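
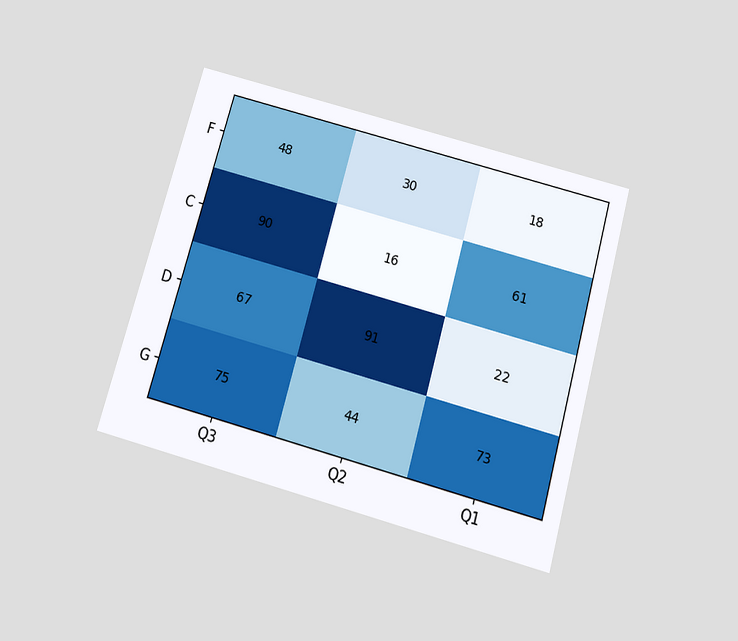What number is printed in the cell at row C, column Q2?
The chart is tilted about 16° clockwise and viewed slightly from below. The (C, Q2) cell reads 16.

16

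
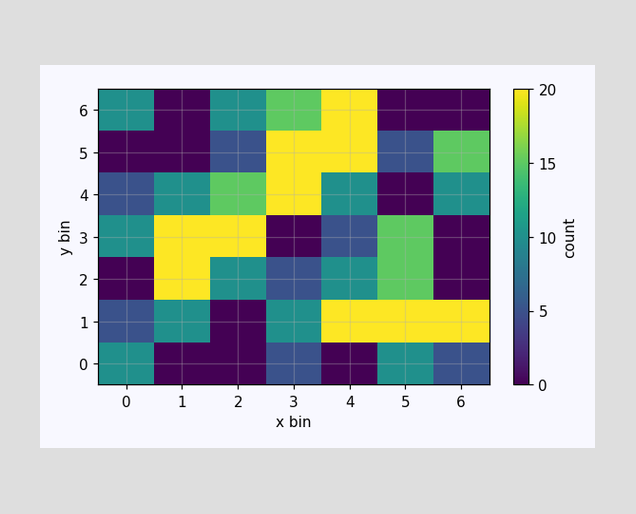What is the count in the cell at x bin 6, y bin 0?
5

Matching the cell (6, 0) against the colorbar gives 5.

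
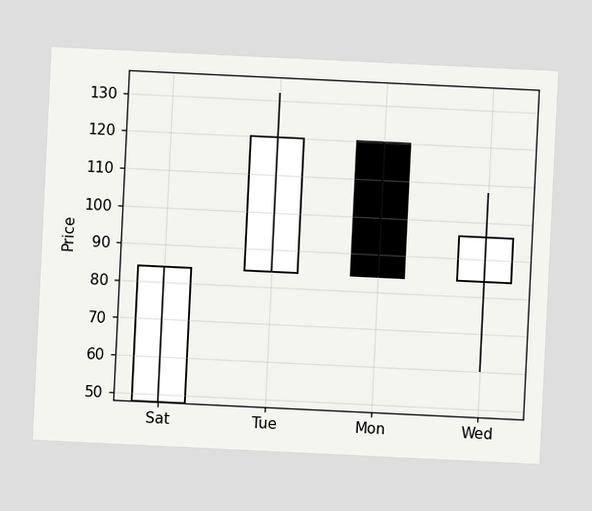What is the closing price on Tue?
120

The chart is tilted about 3° clockwise. The Tue candle closes at 120.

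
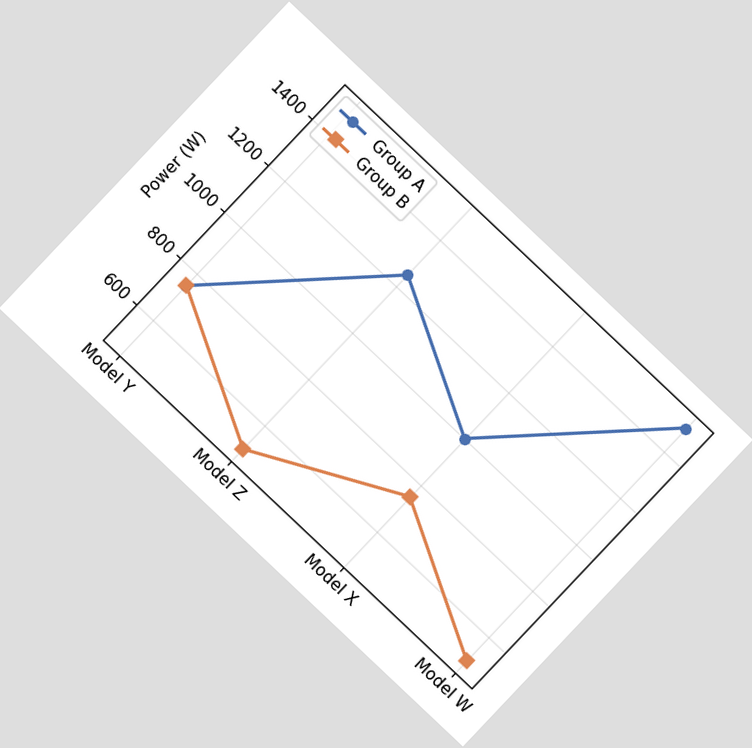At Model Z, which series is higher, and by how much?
The chart is tilted about 43° clockwise. At Model Z, Group A sits above the other line by 750W.

Group A, by 750W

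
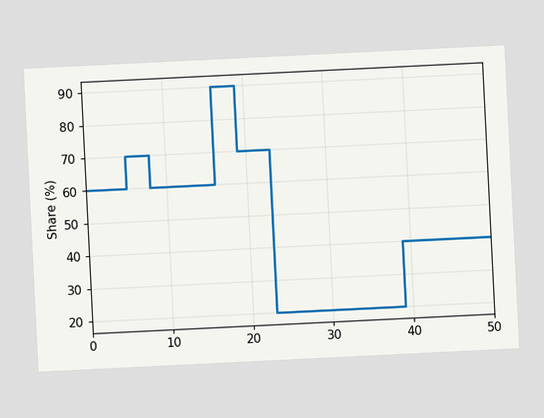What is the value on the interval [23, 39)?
20%

The chart is tilted about 3° counter-clockwise. On [23, 39) the step sits at 20%.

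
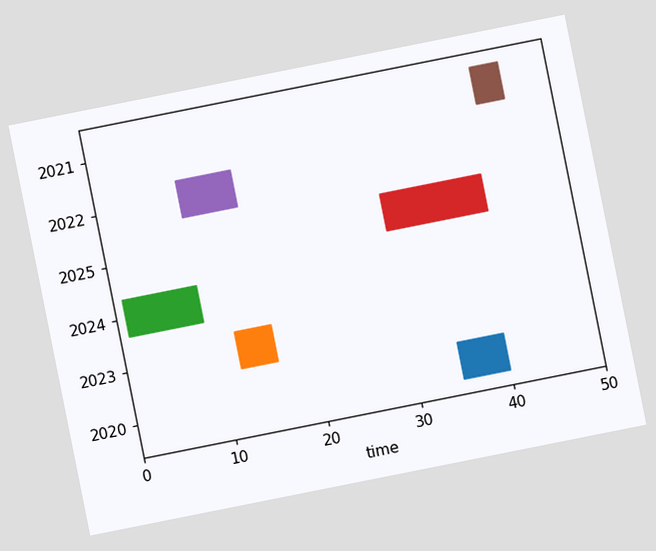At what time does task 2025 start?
30

The chart is tilted about 11° counter-clockwise. The 2025 bar begins at t=30.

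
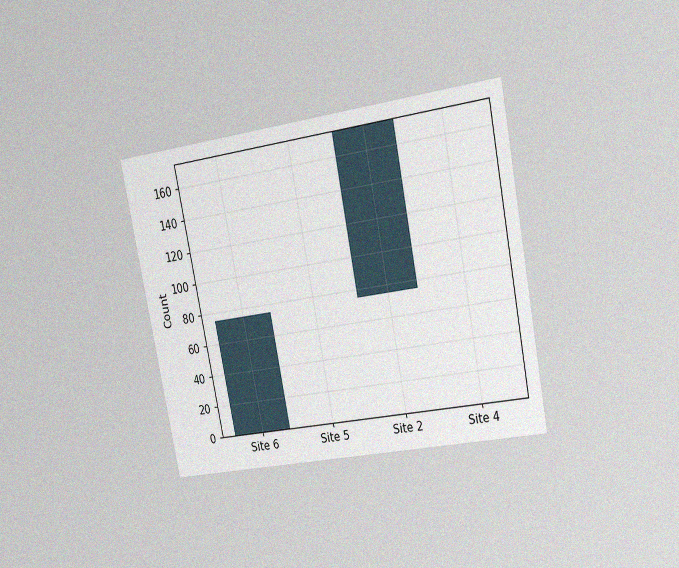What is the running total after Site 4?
175

The chart is tilted about 11° counter-clockwise and viewed slightly from the right, with some photo noise. After Site 4 the running total reaches 175.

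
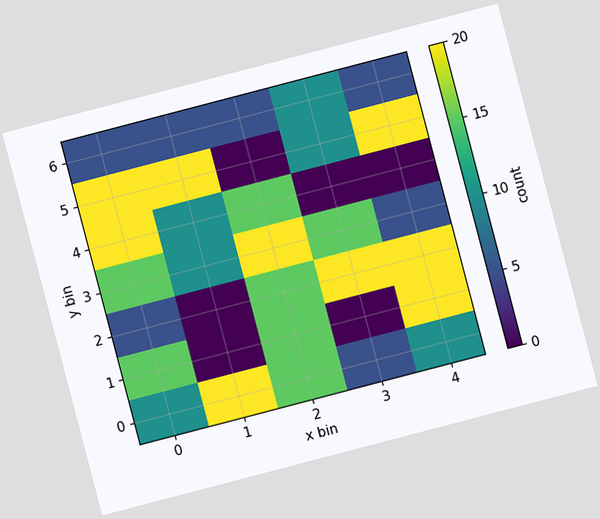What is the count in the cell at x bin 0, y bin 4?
The chart is tilted about 15° counter-clockwise. Matching the cell (0, 4) against the colorbar gives 20.

20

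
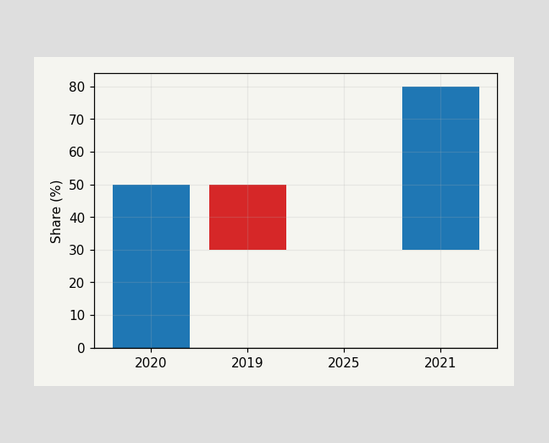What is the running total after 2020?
50%

After 2020 the running total reaches 50%.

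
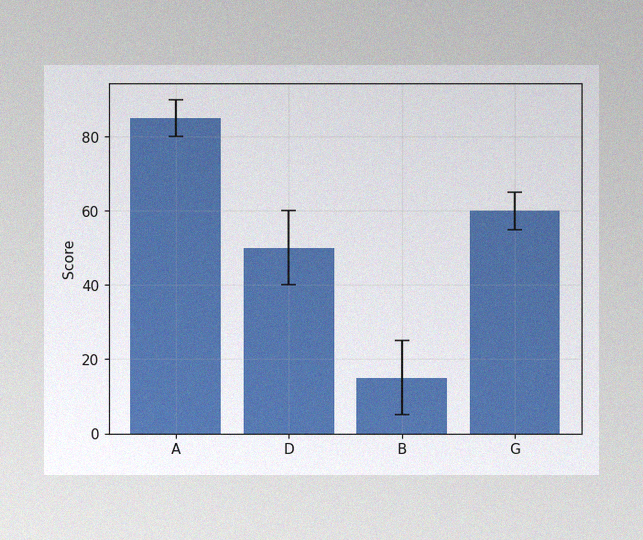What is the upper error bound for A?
The image has some photo noise and uneven lighting. The A bar's upper whisker reaches 90.

90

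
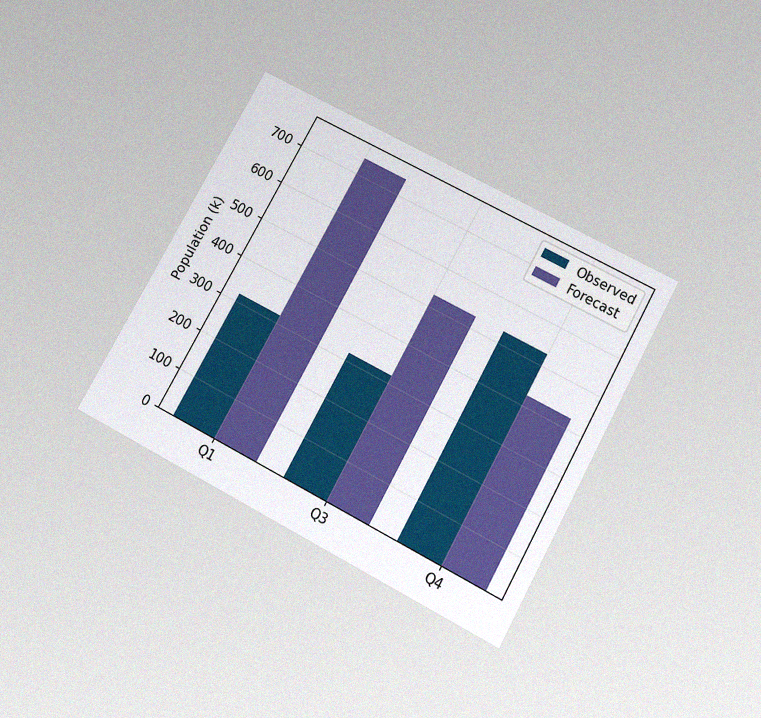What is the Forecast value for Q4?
424k

The chart is tilted about 29° clockwise and viewed slightly from below, with some photo noise. The Forecast bar at Q4 reaches 424k on the y-axis.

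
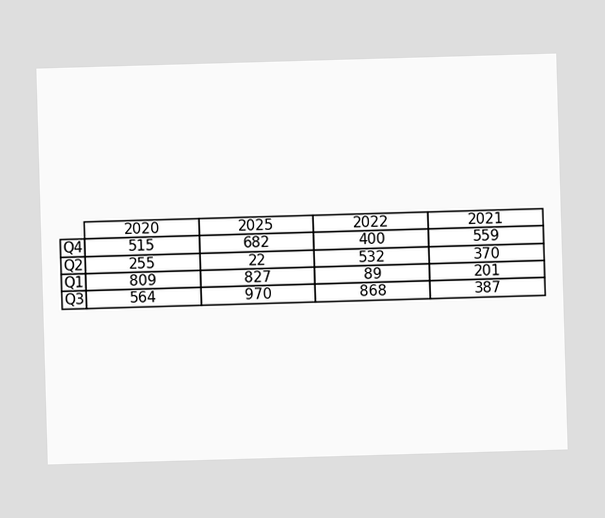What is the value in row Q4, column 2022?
400

The (Q4, 2022) cell reads 400.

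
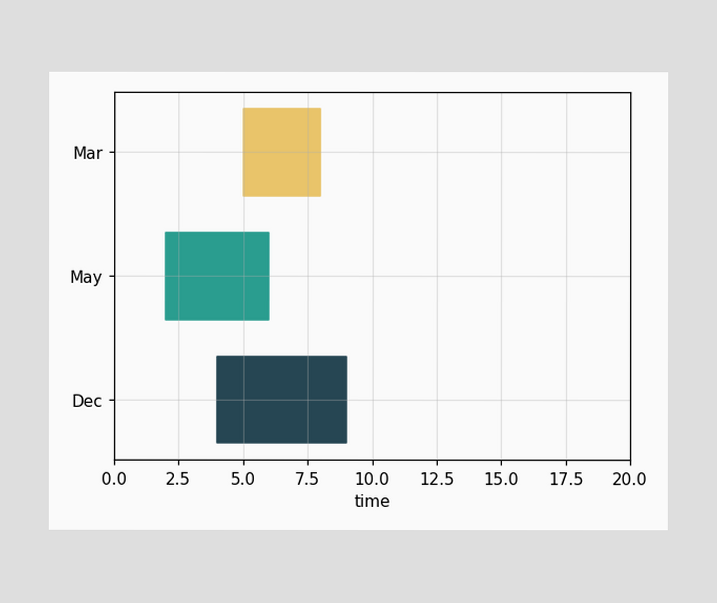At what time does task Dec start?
4

The Dec bar begins at t=4.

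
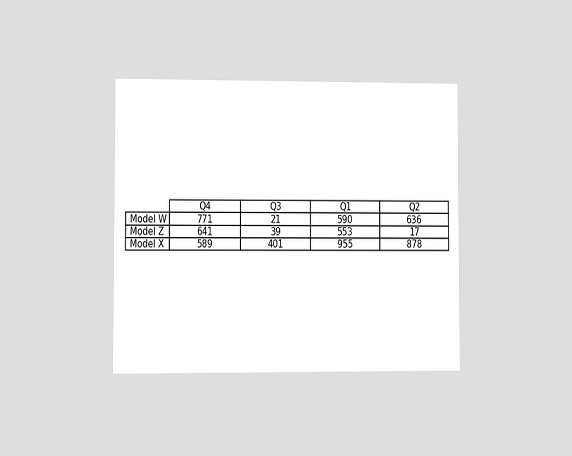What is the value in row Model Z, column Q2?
The chart is viewed at a slight angle. The (Model Z, Q2) cell reads 17.

17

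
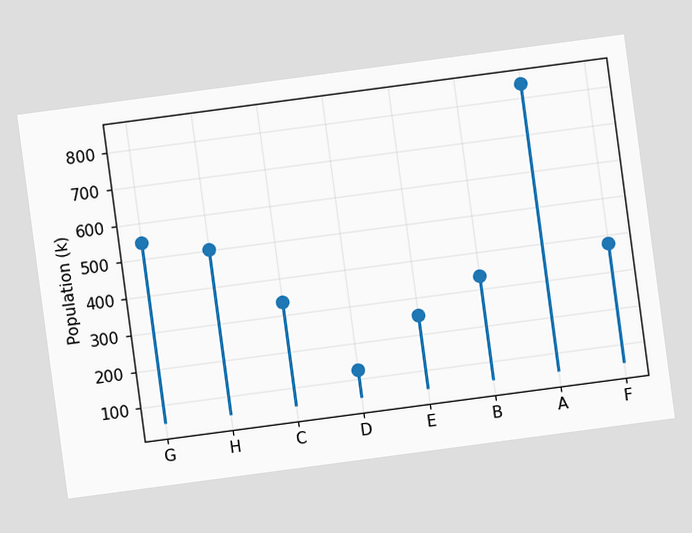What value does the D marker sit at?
The chart is tilted about 8° counter-clockwise. The D marker sits at 126k.

126k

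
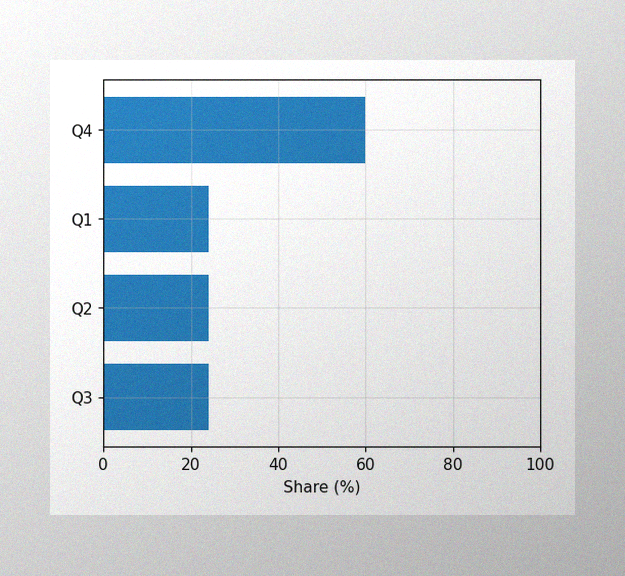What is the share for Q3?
24%

The image has some photo noise and uneven lighting. Reading along the chart's x-axis, the Q3 bar reaches 24%.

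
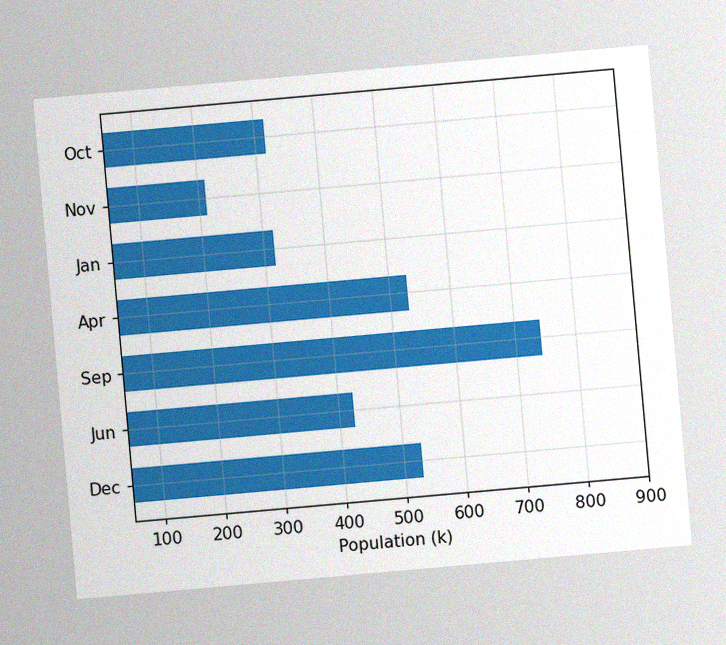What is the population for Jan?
The chart is tilted about 5° counter-clockwise, with some photo noise. Reading along the chart's x-axis, the Jan bar reaches 318k.

318k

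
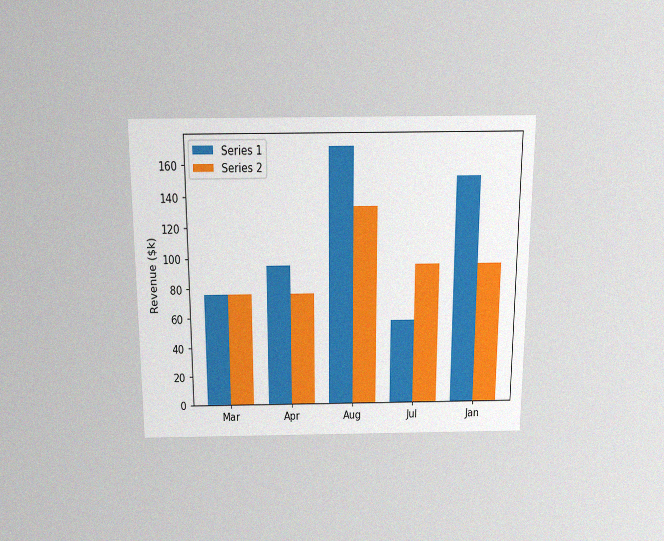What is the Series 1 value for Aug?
The chart is viewed slightly from above, with some photo noise. The Series 1 bar at Aug reaches $171k on the y-axis.

$171k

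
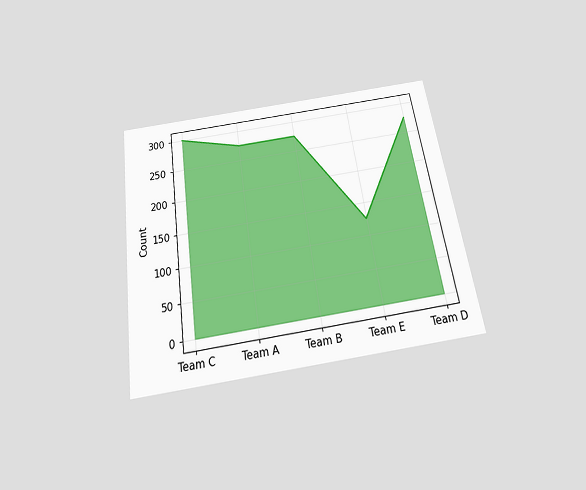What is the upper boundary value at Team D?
275

The chart is tilted about 8° counter-clockwise and viewed slightly from below. At Team D the upper boundary is at 275.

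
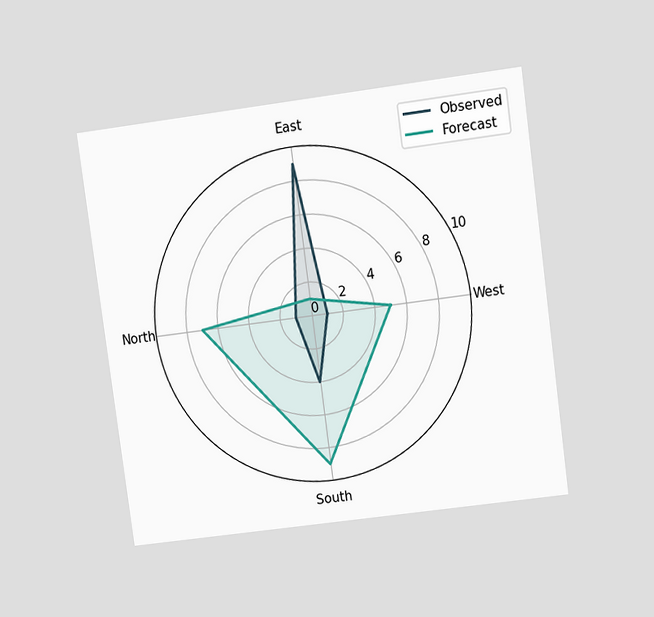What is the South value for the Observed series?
The chart is tilted about 8° counter-clockwise and viewed at a slight angle. On the South axis, Observed reaches 4.

4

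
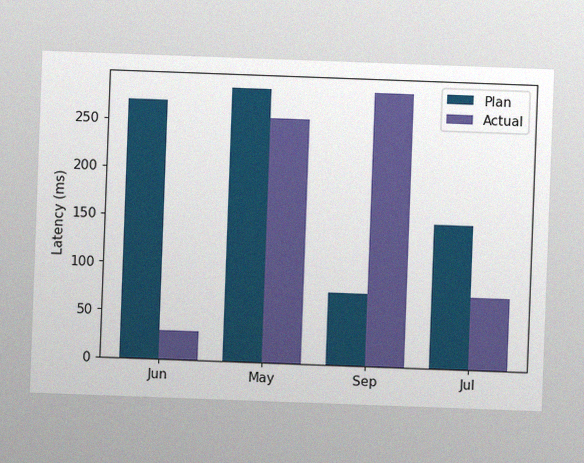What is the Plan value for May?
285ms

The chart is tilted about 2° clockwise, with some photo noise. The Plan bar at May reaches 285ms on the y-axis.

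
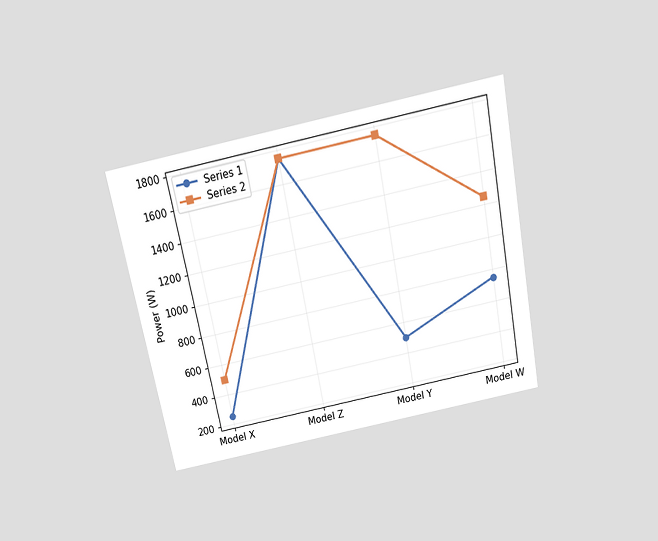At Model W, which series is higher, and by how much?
The chart is tilted about 11° counter-clockwise and viewed slightly from above. At Model W, Series 2 sits above the other line by 500W.

Series 2, by 500W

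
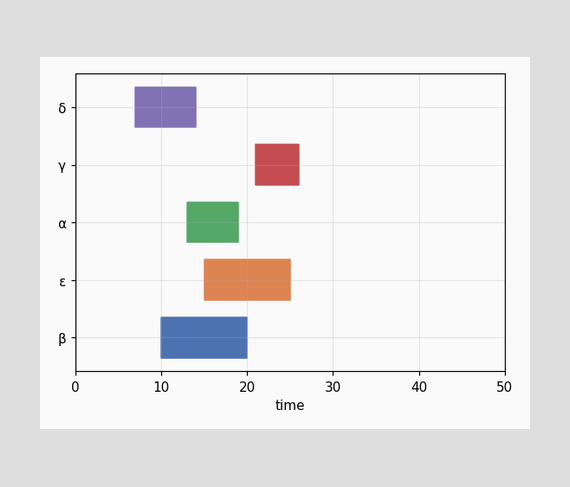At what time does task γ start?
The γ bar begins at t=21.

21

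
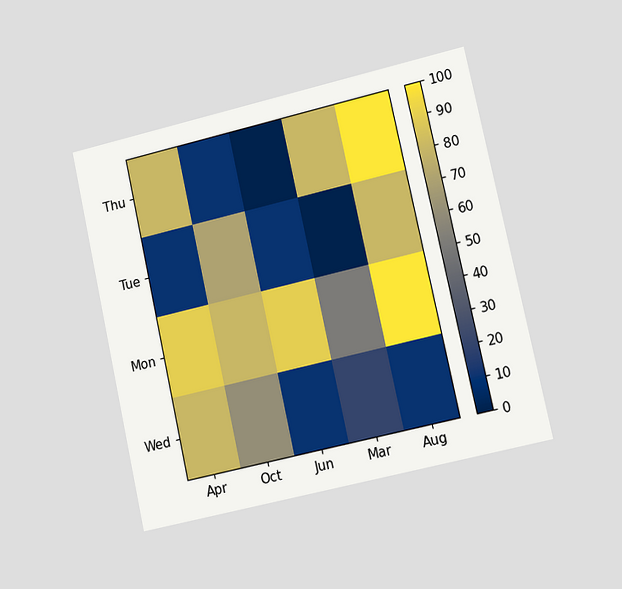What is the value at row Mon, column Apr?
90

The chart is tilted about 12° counter-clockwise and viewed slightly from the right. Matching cell (Mon, Apr) against the colorbar gives 90.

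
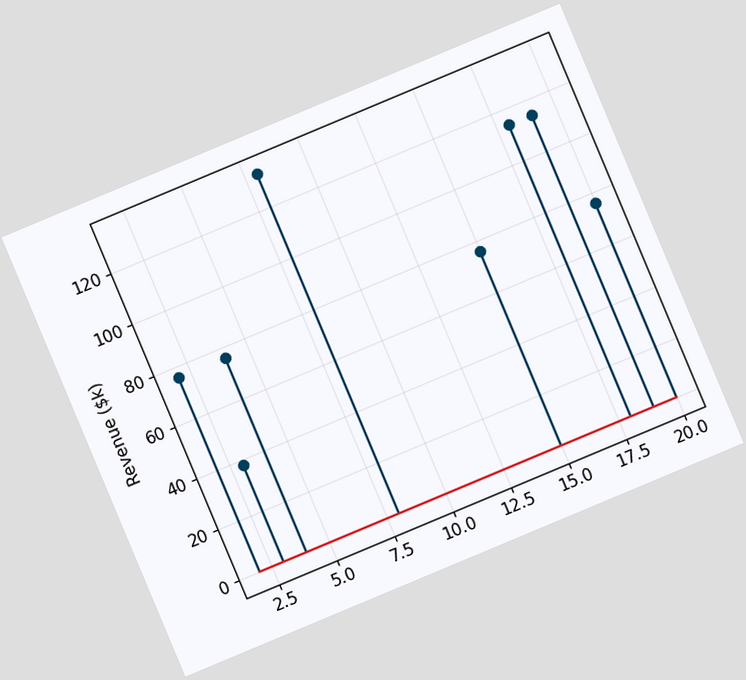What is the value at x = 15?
The chart is tilted about 23° counter-clockwise. The stem at x=15 reaches $76k.

$76k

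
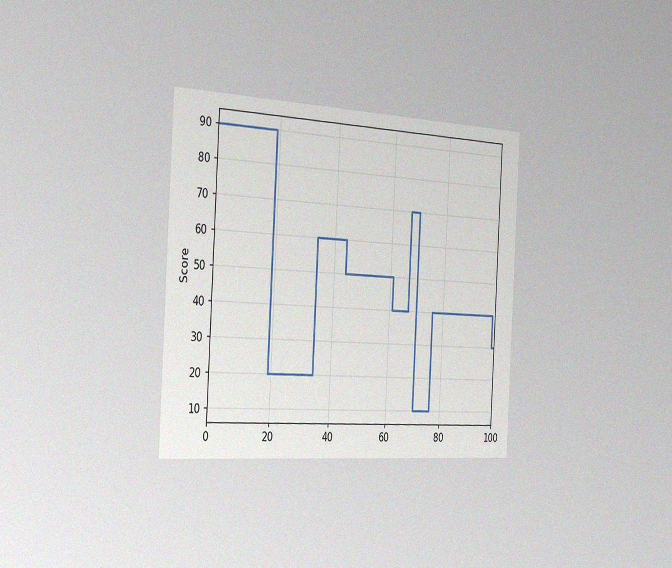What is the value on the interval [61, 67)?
The chart is tilted about 3° clockwise and viewed slightly from the left, with some photo noise. On [61, 67) the step sits at 40.

40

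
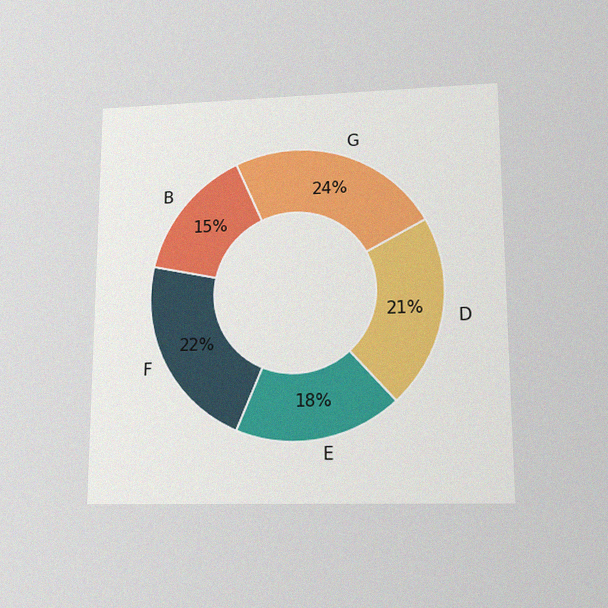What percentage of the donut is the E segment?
18%

The chart is viewed at a slight angle, with some photo noise. The E segment takes up 18% of the ring.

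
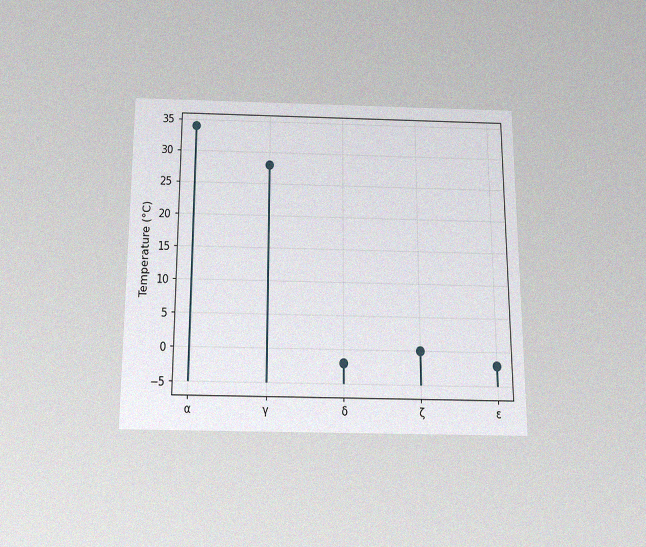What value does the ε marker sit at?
The chart is viewed slightly from below, with some photo noise. The ε marker sits at -2°C.

-2°C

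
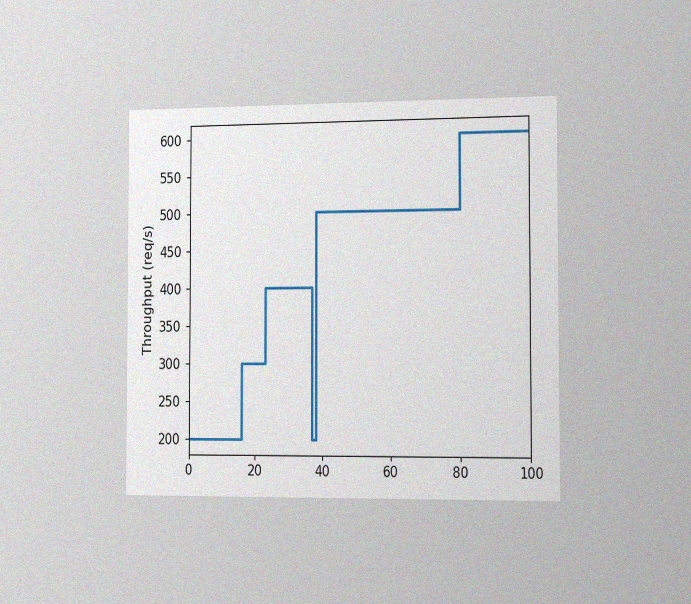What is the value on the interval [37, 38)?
The chart is viewed slightly from the right, with some photo noise. On [37, 38) the step sits at 200req/s.

200req/s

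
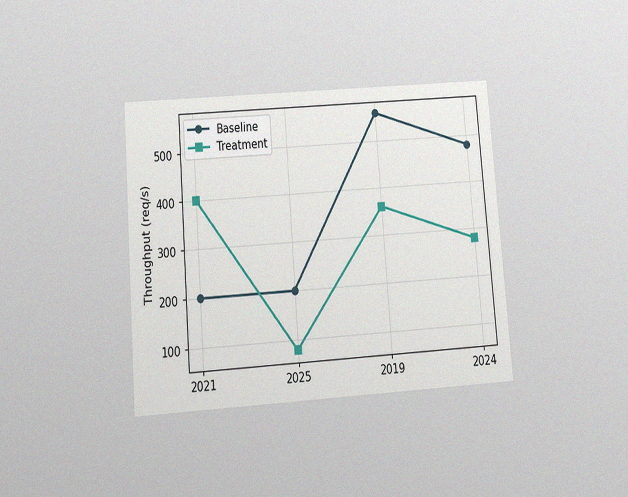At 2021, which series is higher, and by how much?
The chart is tilted about 4° counter-clockwise and viewed slightly from below, with some photo noise. At 2021, Treatment sits above the other line by 200req/s.

Treatment, by 200req/s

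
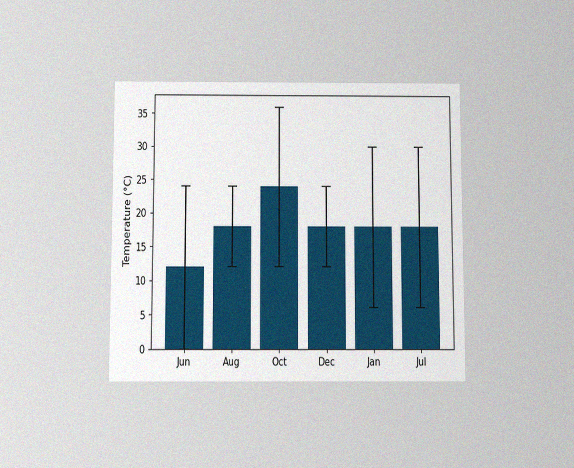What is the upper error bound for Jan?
The chart is viewed slightly from below, with some photo noise. The Jan bar's upper whisker reaches 30°C.

30°C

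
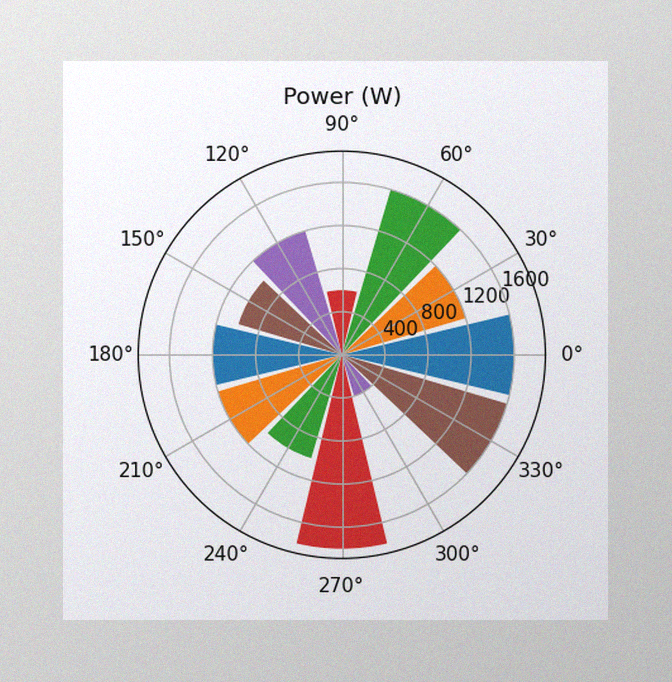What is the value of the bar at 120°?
1200W

The image has some photo noise and uneven lighting. The bar at 120° reaches 1200W on the radial axis.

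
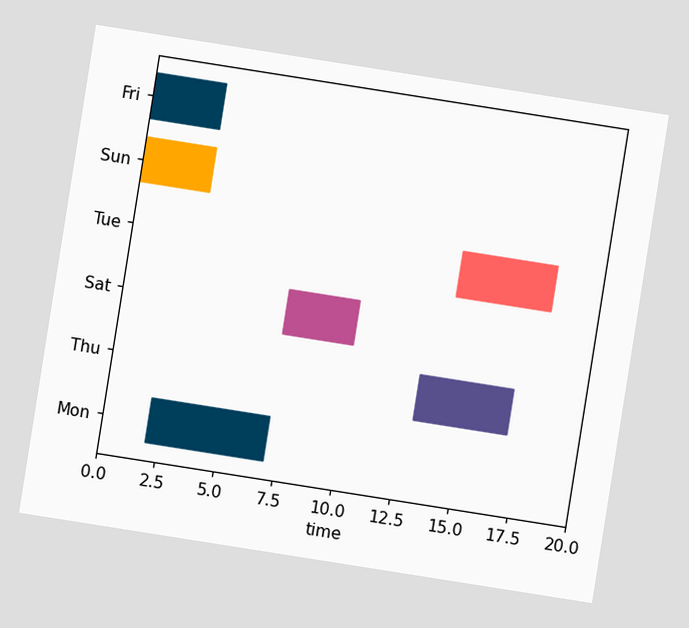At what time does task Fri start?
The chart is tilted about 9° clockwise. The Fri bar begins at t=0.

0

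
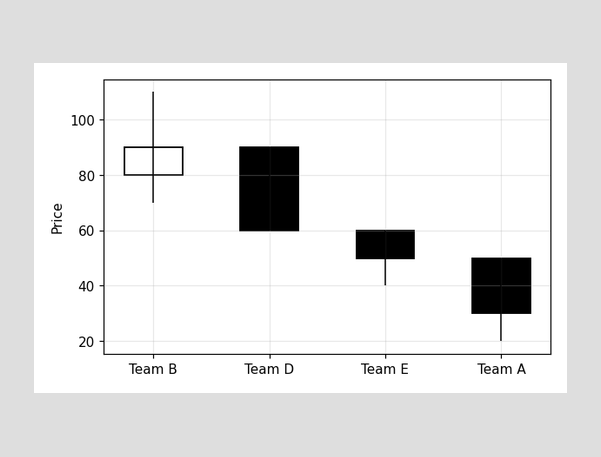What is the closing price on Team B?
90

The Team B candle closes at 90.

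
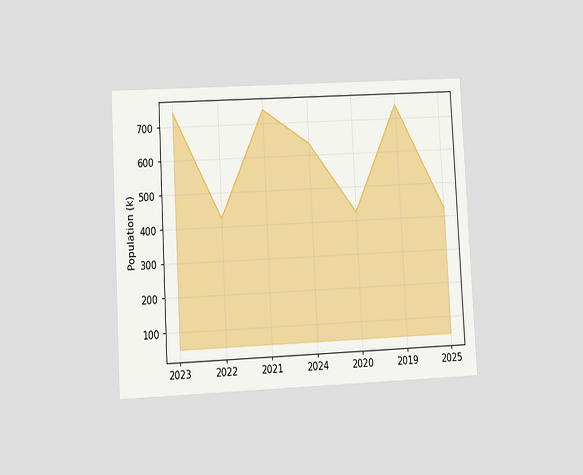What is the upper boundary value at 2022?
The chart is tilted about 3° counter-clockwise and viewed at a slight angle. At 2022 the upper boundary is at 424k.

424k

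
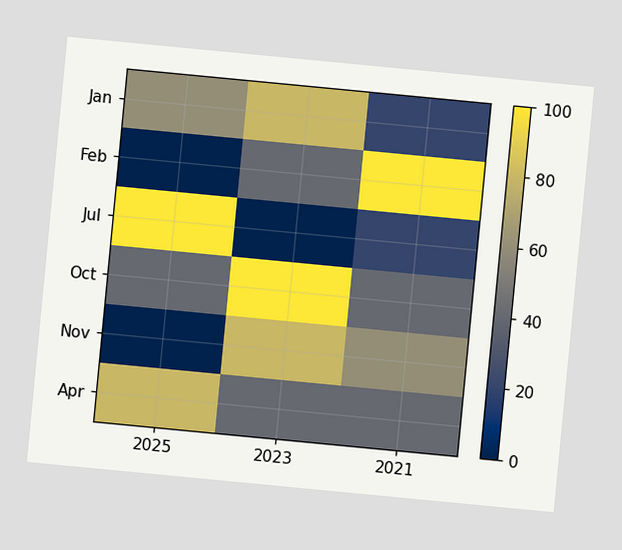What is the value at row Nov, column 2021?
60

The chart is tilted about 5° clockwise. Matching cell (Nov, 2021) against the colorbar gives 60.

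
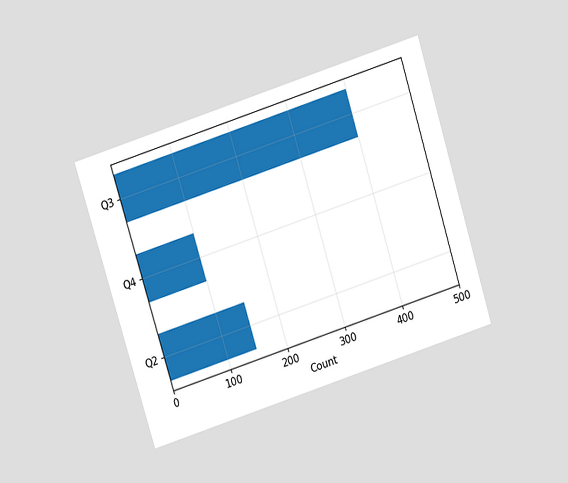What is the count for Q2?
150

The chart is tilted about 17° counter-clockwise and viewed slightly from above. Reading along the chart's x-axis, the Q2 bar reaches 150.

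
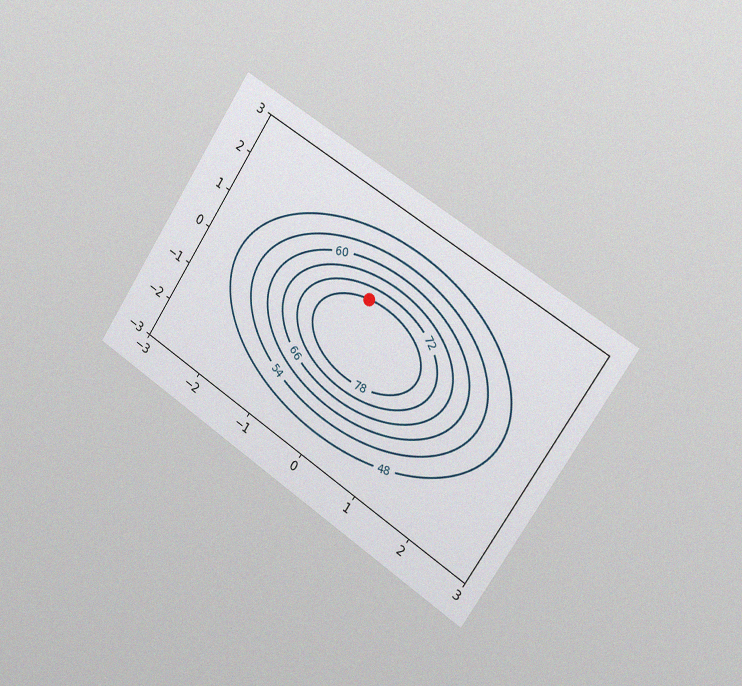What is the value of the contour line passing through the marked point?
The chart is tilted about 33° clockwise and viewed slightly from the right, with some photo noise. The marked point sits on the contour labelled 78.

78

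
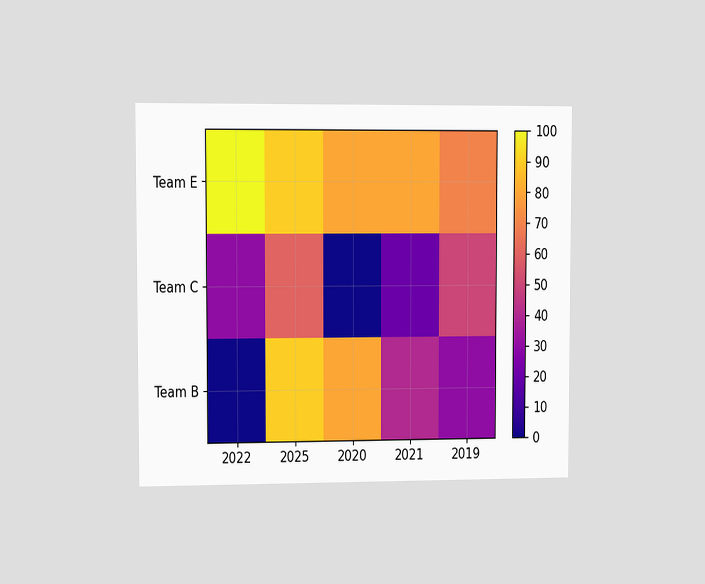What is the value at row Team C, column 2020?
The chart is viewed slightly from the left. Matching cell (Team C, 2020) against the colorbar gives 0.

0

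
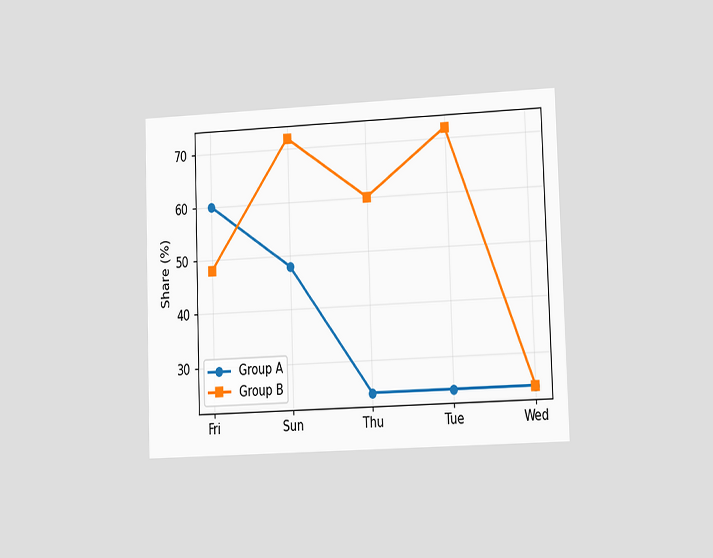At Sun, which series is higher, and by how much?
The chart is viewed slightly from the right. At Sun, Group B sits above the other line by 24%.

Group B, by 24%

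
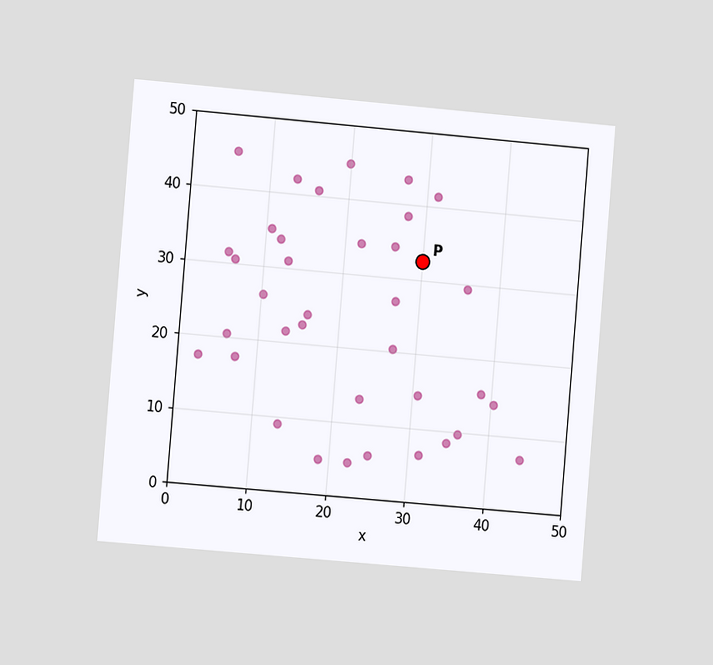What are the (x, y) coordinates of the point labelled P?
The chart is tilted about 5° clockwise and viewed at a slight angle. Following the gridlines from P to each axis, P sits at (30, 32.5).

(30, 32.5)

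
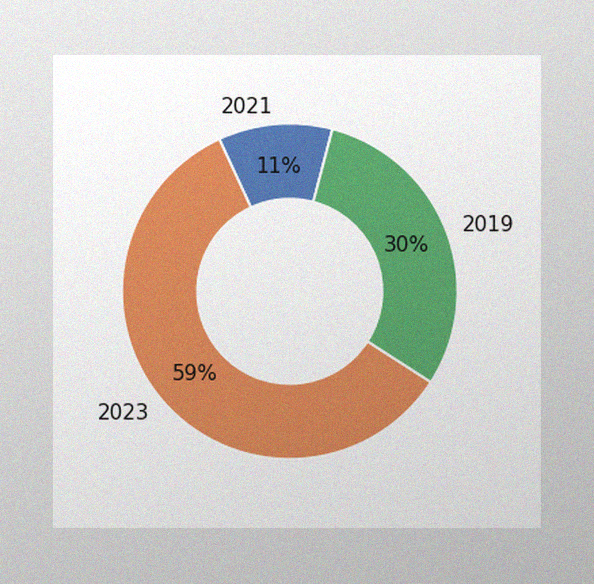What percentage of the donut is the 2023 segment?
59%

The image has some photo noise and uneven lighting. The 2023 segment takes up 59% of the ring.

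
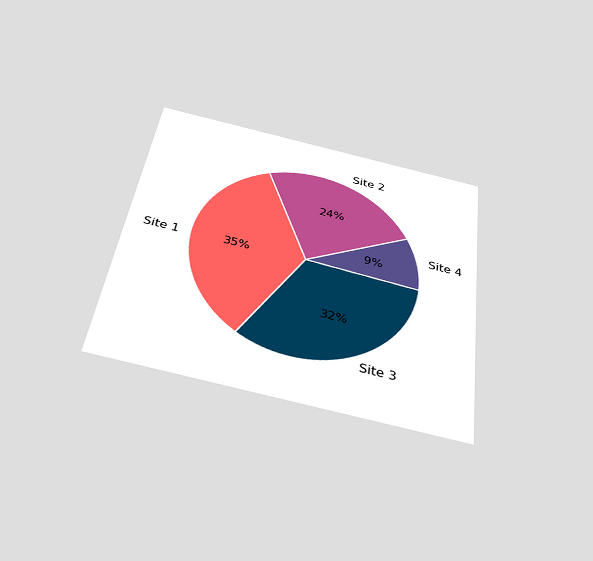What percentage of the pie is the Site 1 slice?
35%

The chart is tilted about 8° clockwise and viewed slightly from below. The Site 1 slice takes up 35% of the pie.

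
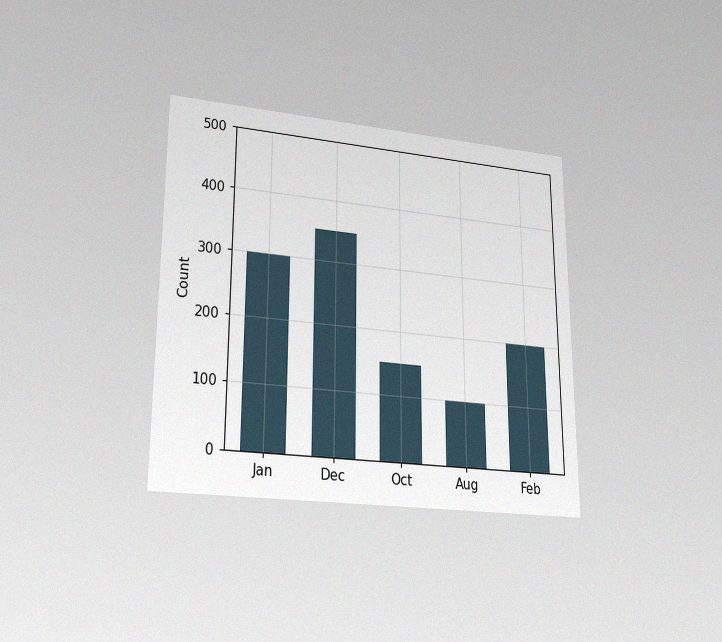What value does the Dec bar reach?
350

The chart is viewed at a slight angle, with some photo noise. Reading along the chart's y-axis, the Dec bar reaches 350.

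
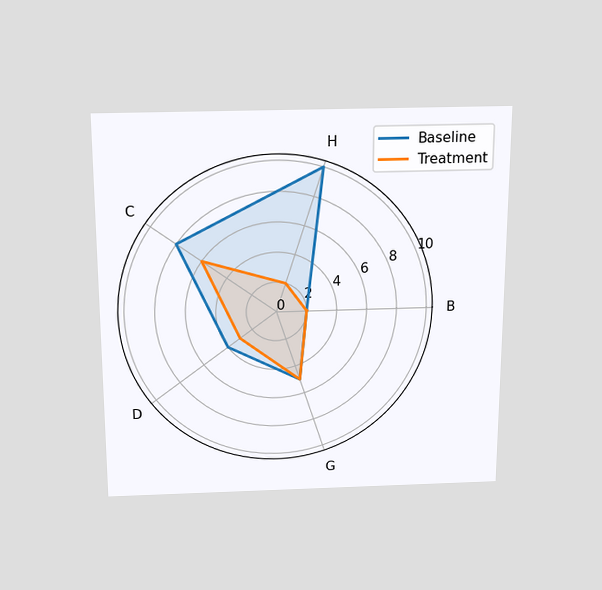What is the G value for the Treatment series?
The chart is viewed slightly from above. On the G axis, Treatment reaches 5.

5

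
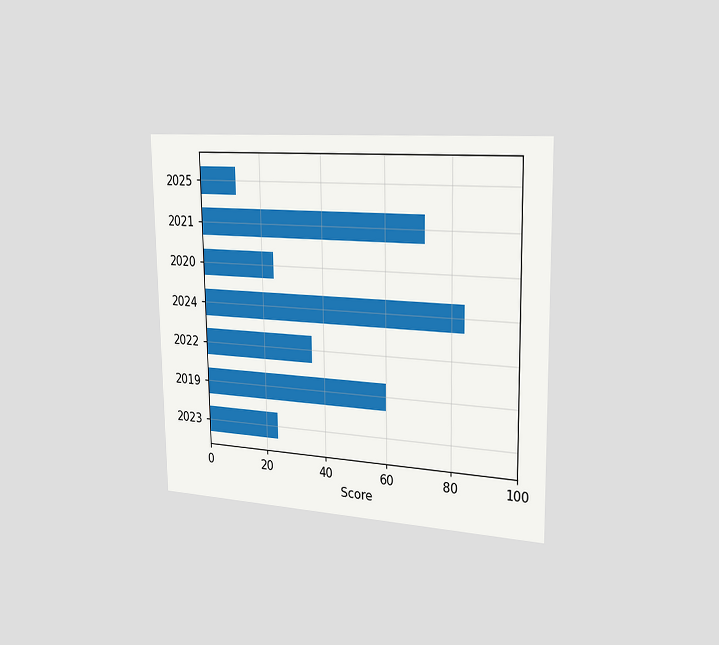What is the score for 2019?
60

The chart is viewed slightly from the right. Reading along the chart's x-axis, the 2019 bar reaches 60.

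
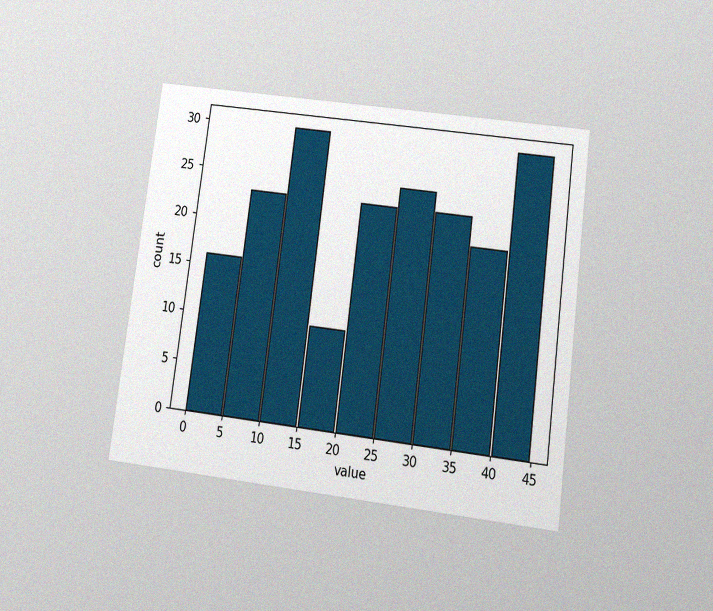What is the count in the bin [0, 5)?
16

The chart is tilted about 7° clockwise and viewed slightly from below, with some photo noise. The [0, 5) bin has height 16.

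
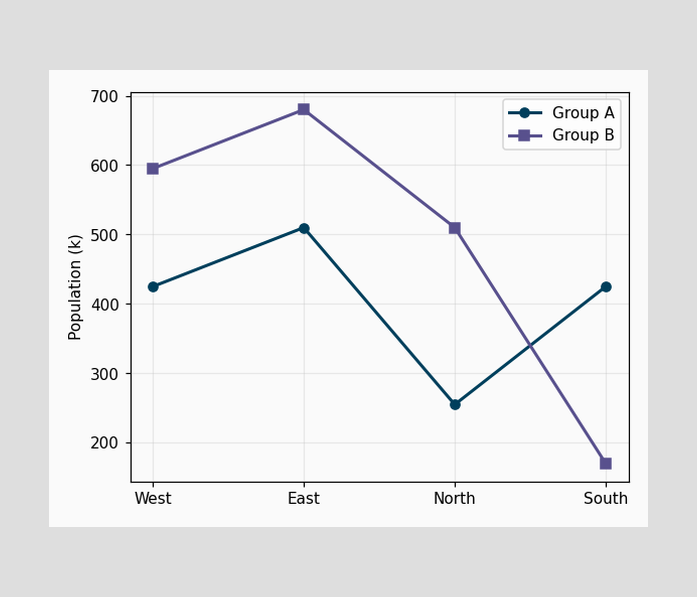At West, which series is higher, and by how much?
At West, Group B sits above the other line by 170k.

Group B, by 170k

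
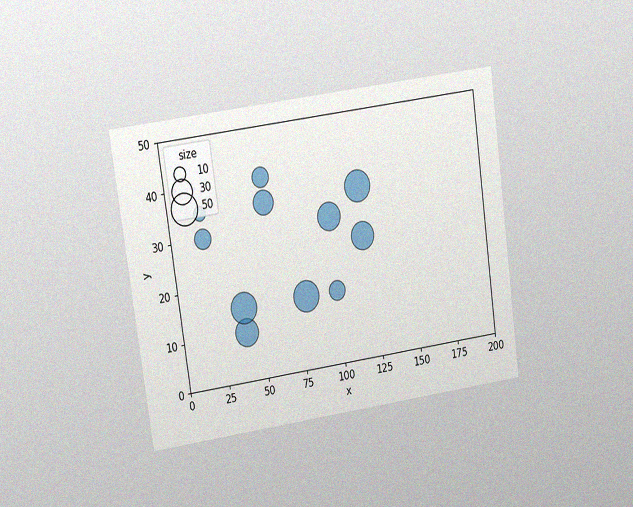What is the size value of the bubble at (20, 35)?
10

The chart is tilted about 8° counter-clockwise and viewed at a slight angle, with some photo noise. Matching the bubble at (20, 35) against the size legend gives 10.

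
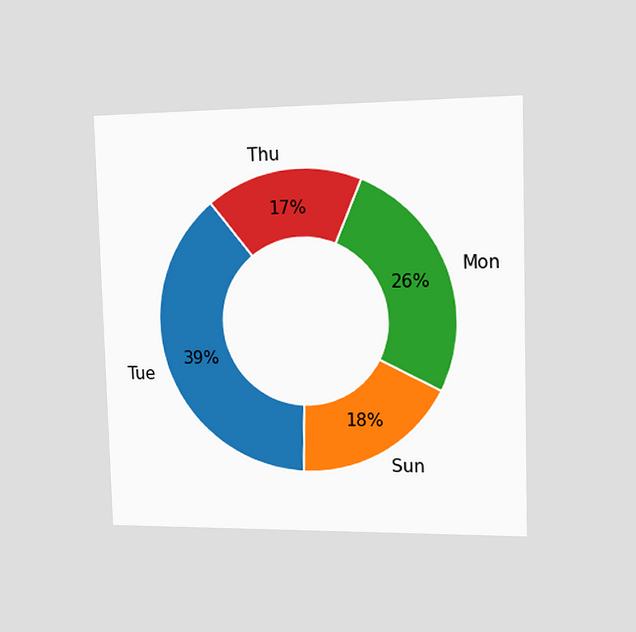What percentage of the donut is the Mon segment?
The chart is viewed slightly from the right. The Mon segment takes up 26% of the ring.

26%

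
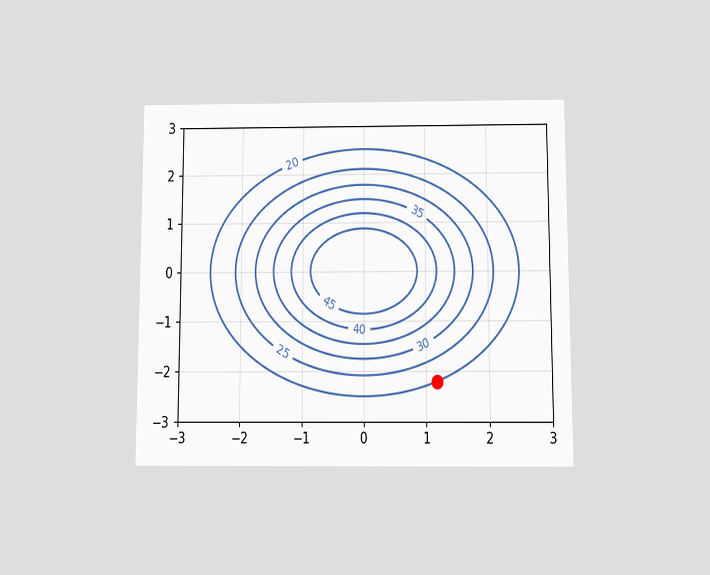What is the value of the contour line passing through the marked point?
20

The chart is viewed slightly from below. The marked point sits on the contour labelled 20.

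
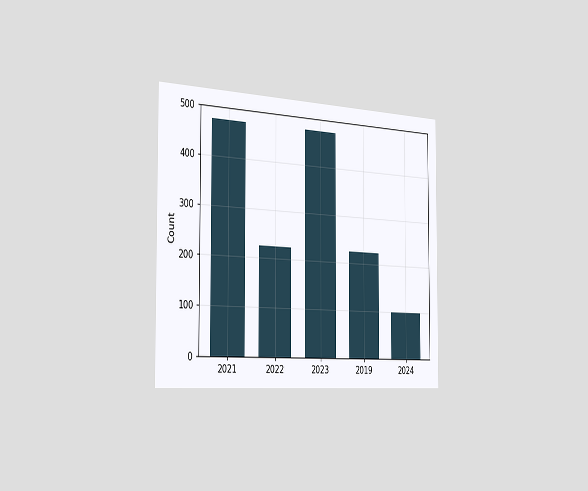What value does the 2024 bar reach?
100

The chart is viewed slightly from the left. Reading along the chart's y-axis, the 2024 bar reaches 100.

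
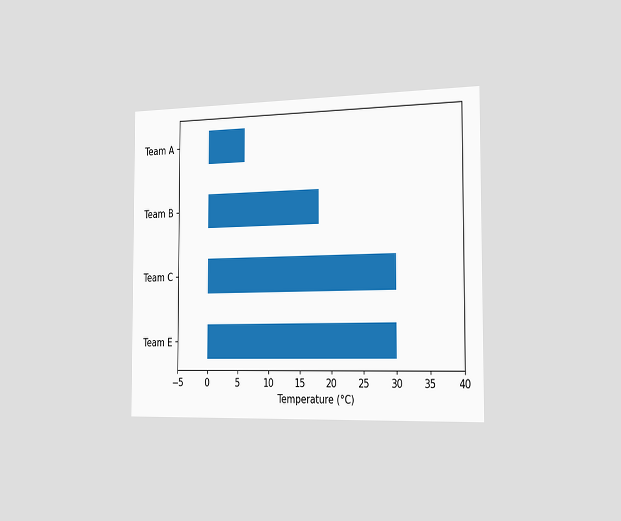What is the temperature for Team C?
The chart is viewed slightly from the right. Reading along the chart's x-axis, the Team C bar reaches 30°C.

30°C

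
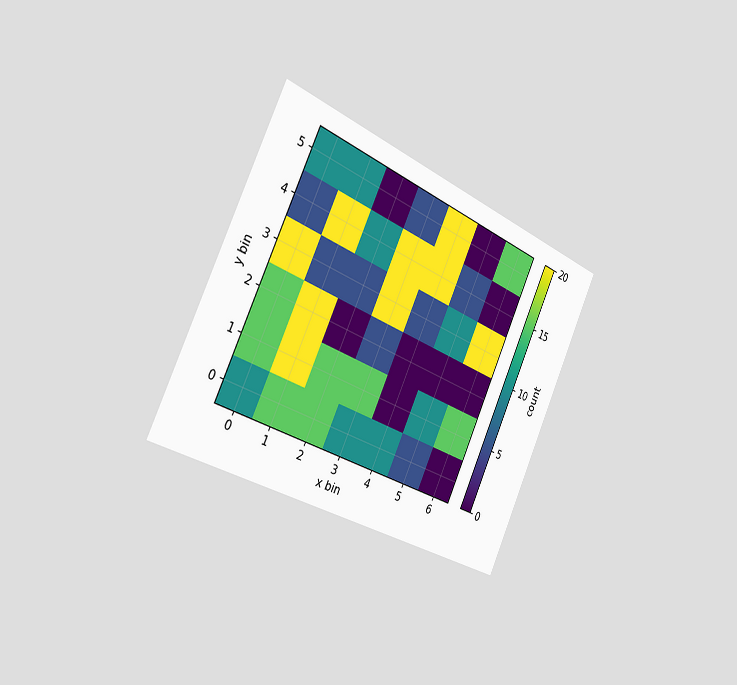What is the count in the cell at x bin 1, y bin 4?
20

The chart is tilted about 25° clockwise and viewed slightly from the left. Matching the cell (1, 4) against the colorbar gives 20.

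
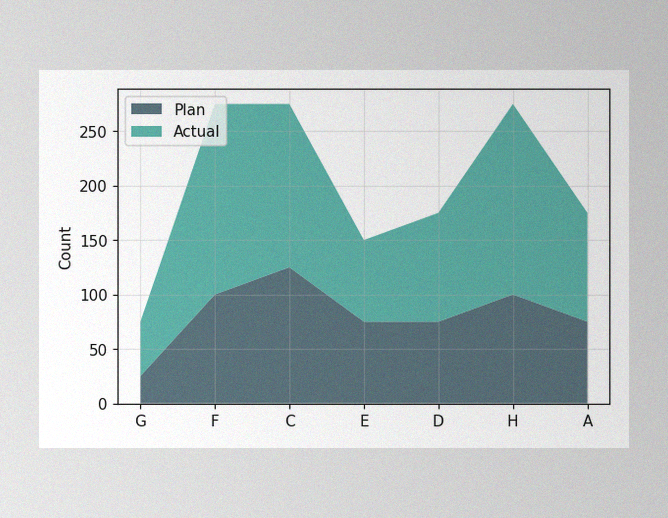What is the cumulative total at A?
The image has some photo noise and uneven lighting. The stacked total at A reaches 175.

175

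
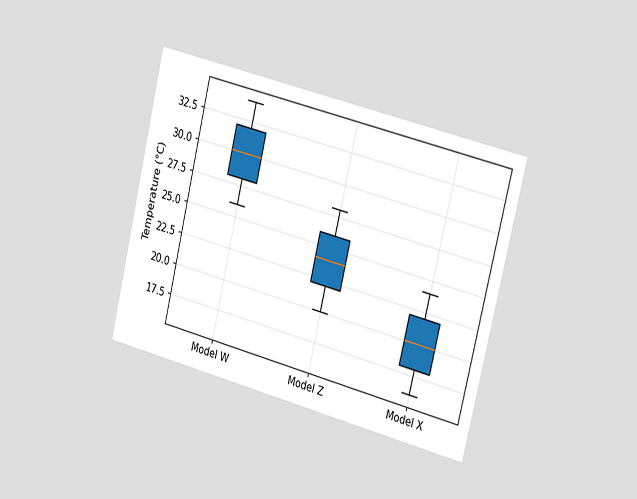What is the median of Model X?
20°C

The chart is tilted about 14° clockwise and viewed slightly from the right. The median line in the Model X box sits at 20°C.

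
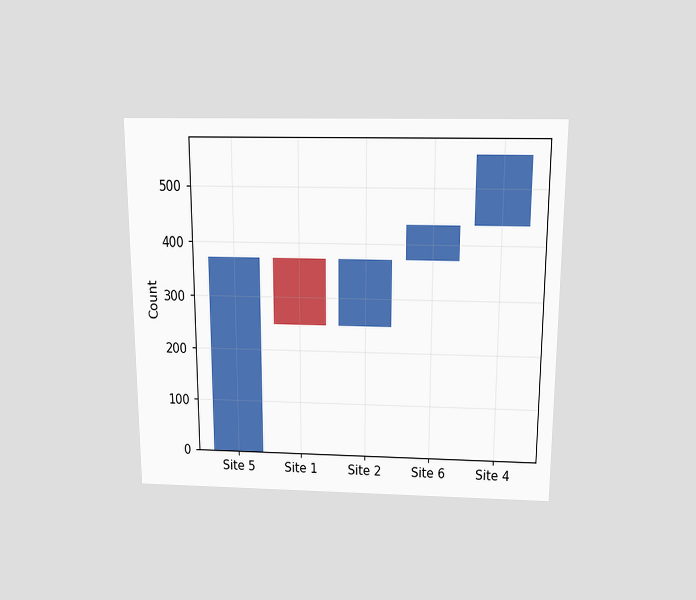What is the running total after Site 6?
The chart is viewed slightly from above. After Site 6 the running total reaches 434.

434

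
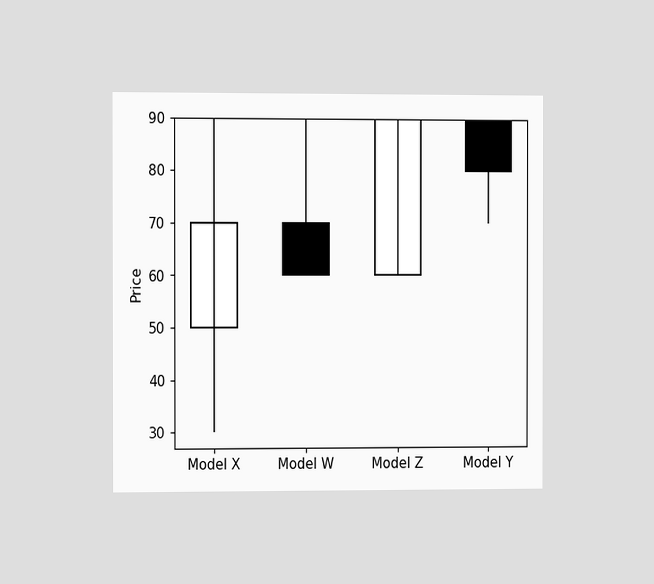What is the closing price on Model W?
The chart is viewed at a slight angle. The Model W candle closes at 60.

60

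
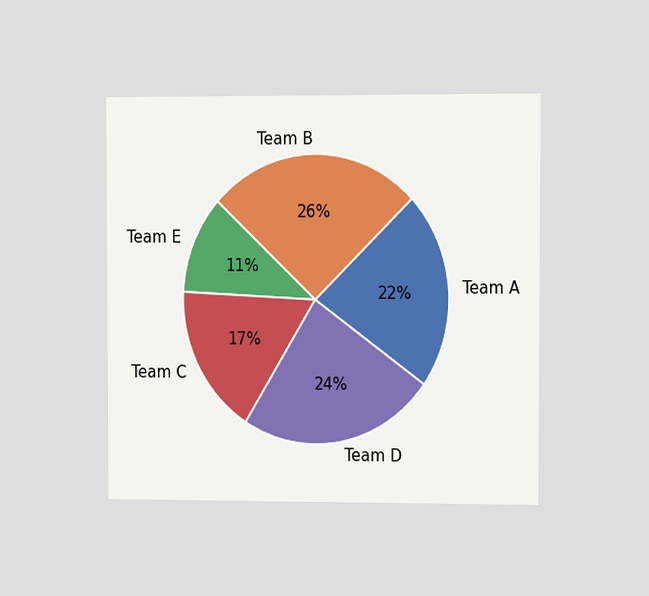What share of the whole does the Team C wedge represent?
17%

The chart is viewed slightly from the right. The Team C slice takes up 17% of the pie.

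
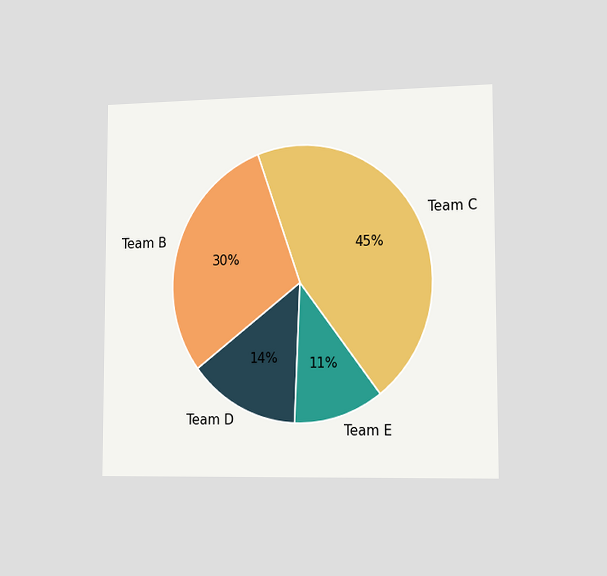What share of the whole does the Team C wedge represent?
The chart is viewed slightly from the right. The Team C slice takes up 45% of the pie.

45%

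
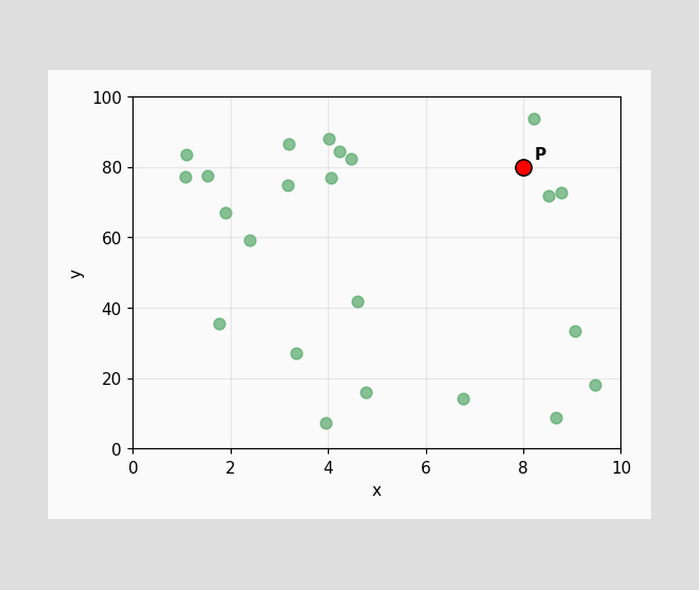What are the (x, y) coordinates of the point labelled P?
(8, 80)

Following the gridlines from P to each axis, P sits at (8, 80).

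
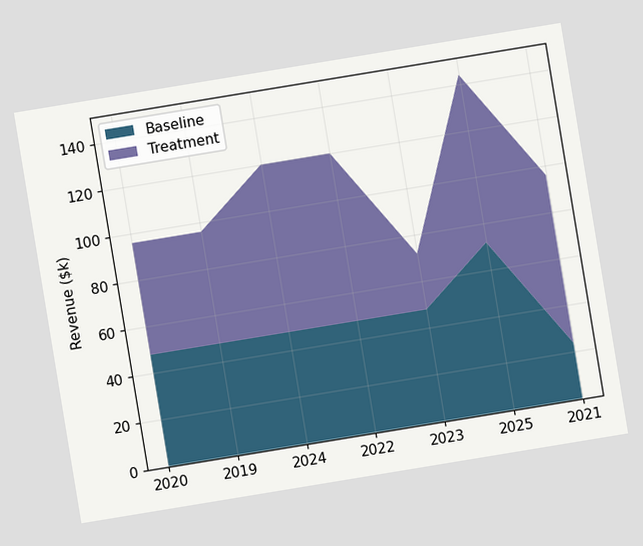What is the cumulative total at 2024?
$120k

The chart is tilted about 9° counter-clockwise. The stacked total at 2024 reaches $120k.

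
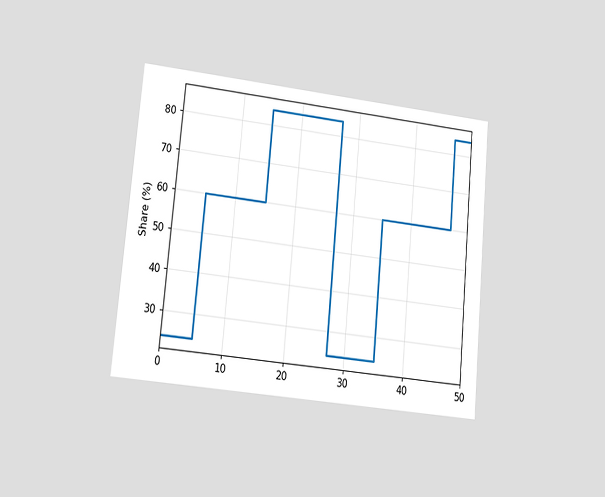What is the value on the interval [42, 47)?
The chart is tilted about 5° clockwise and viewed at a slight angle. On [42, 47) the step sits at 60%.

60%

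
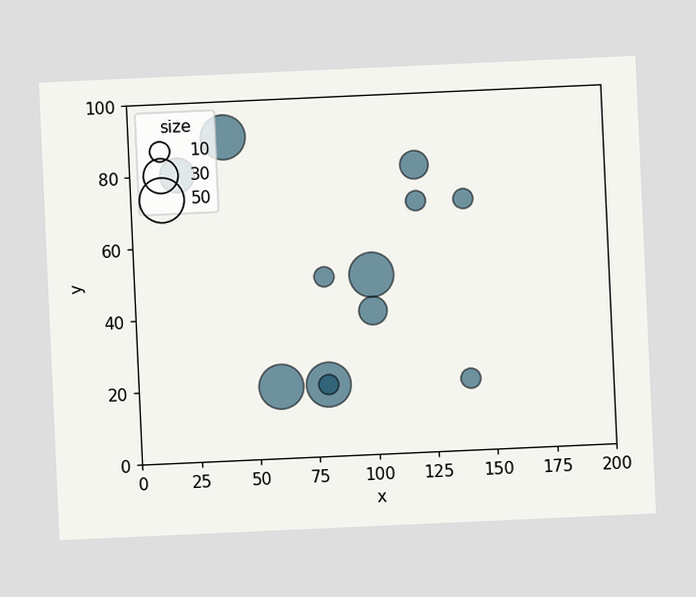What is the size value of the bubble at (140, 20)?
10

The chart is tilted about 3° counter-clockwise. Matching the bubble at (140, 20) against the size legend gives 10.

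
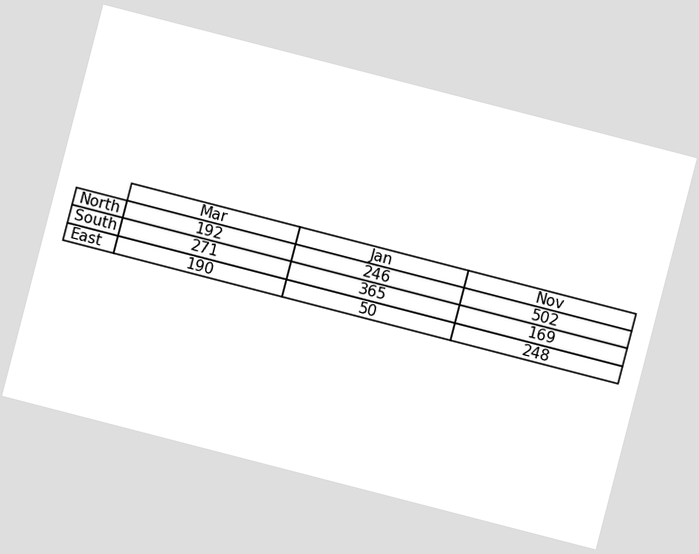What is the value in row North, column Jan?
The chart is tilted about 15° clockwise. The (North, Jan) cell reads 246.

246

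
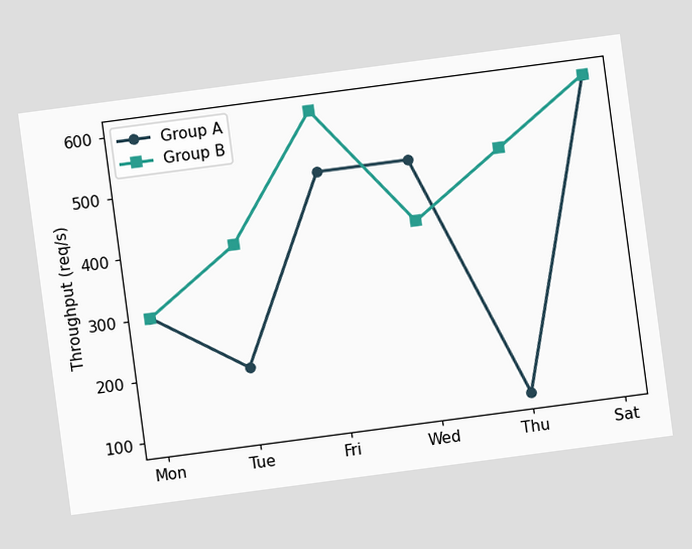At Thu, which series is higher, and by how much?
The chart is tilted about 8° counter-clockwise. At Thu, Group B sits above the other line by 400req/s.

Group B, by 400req/s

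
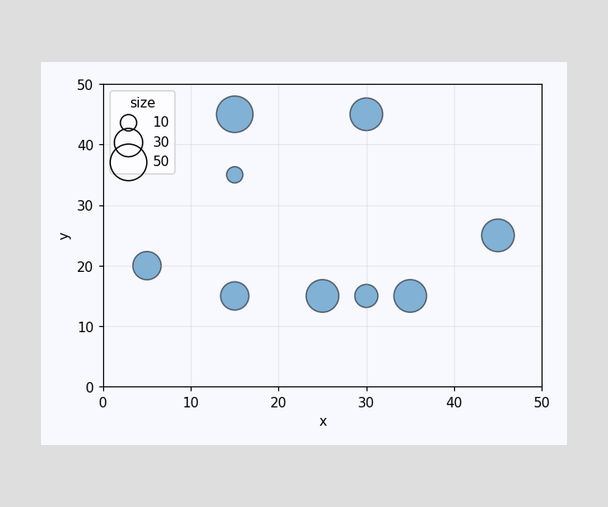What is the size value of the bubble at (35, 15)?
40

Matching the bubble at (35, 15) against the size legend gives 40.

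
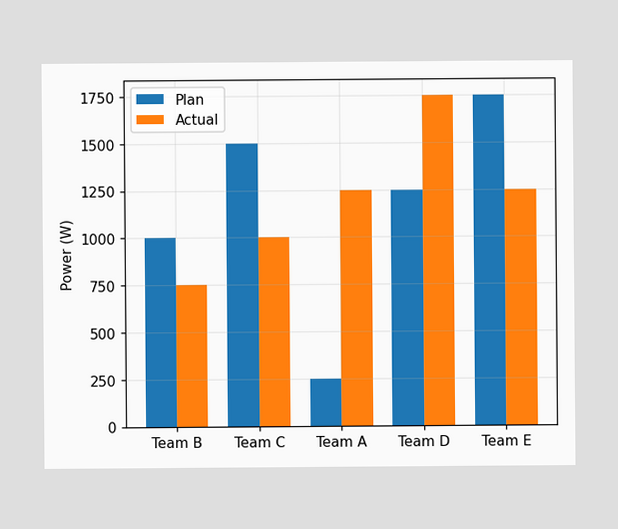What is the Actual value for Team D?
1750W

The Actual bar at Team D reaches 1750W on the y-axis.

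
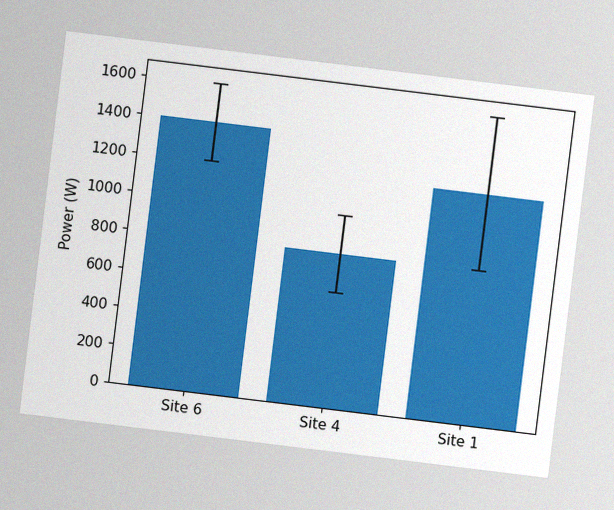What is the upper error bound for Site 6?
The chart is tilted about 7° clockwise, with some photo noise. The Site 6 bar's upper whisker reaches 1600W.

1600W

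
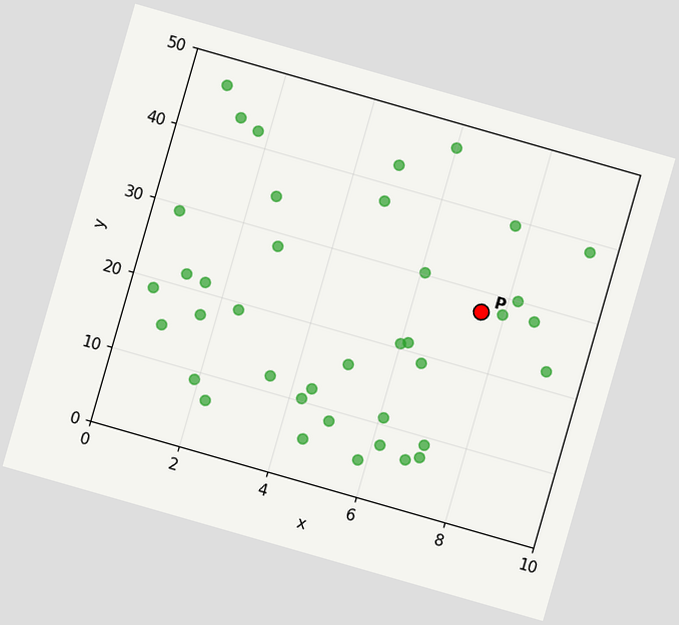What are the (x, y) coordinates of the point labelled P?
The chart is tilted about 16° clockwise. Following the gridlines from P to each axis, P sits at (7.5, 27.5).

(7.5, 27.5)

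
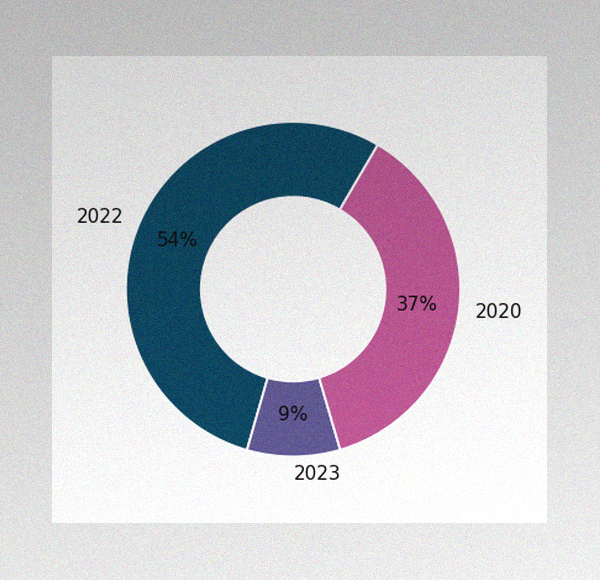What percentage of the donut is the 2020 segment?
The image has some photo noise and uneven lighting. The 2020 segment takes up 37% of the ring.

37%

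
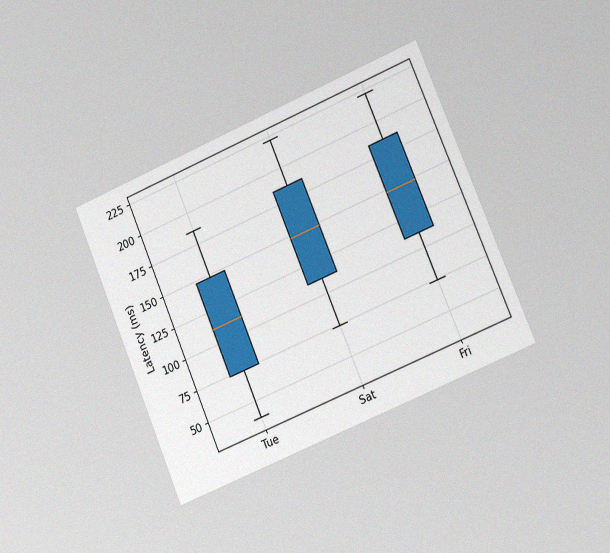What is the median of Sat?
148ms

The chart is tilted about 23° counter-clockwise and viewed slightly from the right, with some photo noise. The median line in the Sat box sits at 148ms.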